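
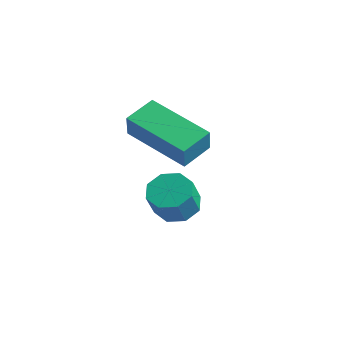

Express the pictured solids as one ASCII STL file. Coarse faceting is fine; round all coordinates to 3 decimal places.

solid 
facet normal -0.181 0.466 -0.866
outer loop
vertex -0.871 3.341 -2.348
vertex -1.216 2.777 -2.579
vertex -1.394 3.357 -2.23
endloop
endfacet
facet normal 0.128 0.884 0.449
outer loop
vertex -0.871 3.341 -2.348
vertex -1.394 3.357 -2.23
vertex -0.679 2.847 -1.43
endloop
endfacet
facet normal 0.129 0.884 0.449
outer loop
vertex -0.679 2.847 -1.43
vertex -1.394 3.357 -2.23
vertex -1.201 2.863 -1.312
endloop
endfacet
facet normal 0.182 -0.466 0.866
outer loop
vertex -0.679 2.847 -1.43
vertex -1.201 2.863 -1.312
vertex -1.024 2.283 -1.661
endloop
endfacet
facet normal -0.182 0.465 -0.866
outer loop
vertex -1.394 3.357 -2.23
vertex -1.216 2.777 -2.579
vertex -1.812 3.033 -2.316
endloop
endfacet
facet normal -0.598 0.646 0.474
outer loop
vertex -1.394 3.357 -2.23
vertex -1.812 3.033 -2.316
vertex -1.201 2.863 -1.312
endloop
endfacet
facet normal -0.597 0.648 0.473
outer loop
vertex -1.201 2.863 -1.312
vertex -1.812 3.033 -2.316
vertex -1.62 2.54 -1.398
endloop
endfacet
facet normal 0.181 -0.466 0.866
outer loop
vertex -1.201 2.863 -1.312
vertex -1.62 2.54 -1.398
vertex -1.024 2.283 -1.661
endloop
endfacet
facet normal -0.182 0.466 -0.866
outer loop
vertex -1.812 3.033 -2.316
vertex -1.216 2.777 -2.579
vertex -1.881 2.56 -2.556
endloop
endfacet
facet normal -0.975 0.030 0.220
outer loop
vertex -1.812 3.033 -2.316
vertex -1.881 2.56 -2.556
vertex -1.62 2.54 -1.398
endloop
endfacet
facet normal -0.975 0.030 0.220
outer loop
vertex -1.62 2.54 -1.398
vertex -1.881 2.56 -2.556
vertex -1.689 2.066 -1.638
endloop
endfacet
facet normal 0.182 -0.465 0.866
outer loop
vertex -1.62 2.54 -1.398
vertex -1.689 2.066 -1.638
vertex -1.024 2.283 -1.661
endloop
endfacet
facet normal -0.182 0.466 -0.866
outer loop
vertex -1.881 2.56 -2.556
vertex -1.216 2.777 -2.579
vertex -1.561 2.213 -2.81
endloop
endfacet
facet normal -0.781 -0.603 -0.161
outer loop
vertex -1.881 2.56 -2.556
vertex -1.561 2.213 -2.81
vertex -1.689 2.066 -1.638
endloop
endfacet
facet normal -0.781 -0.603 -0.161
outer loop
vertex -1.689 2.066 -1.638
vertex -1.561 2.213 -2.81
vertex -1.369 1.719 -1.892
endloop
endfacet
facet normal 0.182 -0.466 0.866
outer loop
vertex -1.689 2.066 -1.638
vertex -1.369 1.719 -1.892
vertex -1.024 2.283 -1.661
endloop
endfacet
facet normal -0.182 0.466 -0.866
outer loop
vertex -1.561 2.213 -2.81
vertex -1.216 2.777 -2.579
vertex -1.039 2.197 -2.928
endloop
endfacet
facet normal -0.129 -0.884 -0.449
outer loop
vertex -1.561 2.213 -2.81
vertex -1.039 2.197 -2.928
vertex -1.369 1.719 -1.892
endloop
endfacet
facet normal -0.128 -0.884 -0.449
outer loop
vertex -1.369 1.719 -1.892
vertex -1.039 2.197 -2.928
vertex -0.846 1.703 -2.01
endloop
endfacet
facet normal 0.181 -0.466 0.866
outer loop
vertex -1.369 1.719 -1.892
vertex -0.846 1.703 -2.01
vertex -1.024 2.283 -1.661
endloop
endfacet
facet normal -0.181 0.466 -0.866
outer loop
vertex -1.039 2.197 -2.928
vertex -1.216 2.777 -2.579
vertex -0.62 2.52 -2.842
endloop
endfacet
facet normal 0.597 -0.648 -0.474
outer loop
vertex -1.039 2.197 -2.928
vertex -0.62 2.52 -2.842
vertex -0.846 1.703 -2.01
endloop
endfacet
facet normal 0.599 -0.647 -0.473
outer loop
vertex -0.846 1.703 -2.01
vertex -0.62 2.52 -2.842
vertex -0.428 2.027 -1.924
endloop
endfacet
facet normal 0.182 -0.465 0.866
outer loop
vertex -0.846 1.703 -2.01
vertex -0.428 2.027 -1.924
vertex -1.024 2.283 -1.661
endloop
endfacet
facet normal -0.182 0.465 -0.866
outer loop
vertex -0.62 2.52 -2.842
vertex -1.216 2.777 -2.579
vertex -0.551 2.994 -2.602
endloop
endfacet
facet normal 0.975 -0.030 -0.220
outer loop
vertex -0.62 2.52 -2.842
vertex -0.551 2.994 -2.602
vertex -0.428 2.027 -1.924
endloop
endfacet
facet normal 0.975 -0.030 -0.220
outer loop
vertex -0.428 2.027 -1.924
vertex -0.551 2.994 -2.602
vertex -0.359 2.5 -1.684
endloop
endfacet
facet normal 0.182 -0.466 0.866
outer loop
vertex -0.428 2.027 -1.924
vertex -0.359 2.5 -1.684
vertex -1.024 2.283 -1.661
endloop
endfacet
facet normal -0.182 0.466 -0.866
outer loop
vertex -0.551 2.994 -2.602
vertex -1.216 2.777 -2.579
vertex -0.871 3.341 -2.348
endloop
endfacet
facet normal 0.781 0.603 0.161
outer loop
vertex -0.551 2.994 -2.602
vertex -0.871 3.341 -2.348
vertex -0.359 2.5 -1.684
endloop
endfacet
facet normal 0.781 0.603 0.161
outer loop
vertex -0.359 2.5 -1.684
vertex -0.871 3.341 -2.348
vertex -0.679 2.847 -1.43
endloop
endfacet
facet normal 0.182 -0.466 0.866
outer loop
vertex -0.359 2.5 -1.684
vertex -0.679 2.847 -1.43
vertex -1.024 2.283 -1.661
endloop
endfacet
facet normal -0.965 -0.103 0.242
outer loop
vertex -1.691 1.332 1.348
vertex -1.721 2.317 1.649
vertex -1.916 1.569 0.553
endloop
endfacet
facet normal 0.029 -0.956 -0.293
outer loop
vertex 0.081 1.783 0.051
vertex -1.691 1.332 1.348
vertex -1.916 1.569 0.553
endloop
endfacet
facet normal -0.965 -0.104 0.242
outer loop
vertex -1.916 1.569 0.553
vertex -1.721 2.317 1.649
vertex -1.946 2.553 0.854
endloop
endfacet
facet normal -0.262 0.275 -0.925
outer loop
vertex -1.946 2.553 0.854
vertex 0.081 1.783 0.051
vertex -1.916 1.569 0.553
endloop
endfacet
facet normal 0.262 -0.275 0.925
outer loop
vertex -1.691 1.332 1.348
vertex 0.276 2.531 1.147
vertex -1.721 2.317 1.649
endloop
endfacet
facet normal 0.029 -0.956 -0.292
outer loop
vertex 0.306 1.547 0.846
vertex -1.691 1.332 1.348
vertex 0.081 1.783 0.051
endloop
endfacet
facet normal 0.262 -0.275 0.925
outer loop
vertex 0.306 1.547 0.846
vertex 0.276 2.531 1.147
vertex -1.691 1.332 1.348
endloop
endfacet
facet normal -0.029 0.956 0.292
outer loop
vertex -1.721 2.317 1.649
vertex 0.276 2.531 1.147
vertex -1.946 2.553 0.854
endloop
endfacet
facet normal -0.262 0.275 -0.925
outer loop
vertex 0.051 2.768 0.352
vertex 0.081 1.783 0.051
vertex -1.946 2.553 0.854
endloop
endfacet
facet normal -0.029 0.956 0.293
outer loop
vertex -1.946 2.553 0.854
vertex 0.276 2.531 1.147
vertex 0.051 2.768 0.352
endloop
endfacet
facet normal 0.965 0.103 -0.242
outer loop
vertex 0.051 2.768 0.352
vertex 0.306 1.547 0.846
vertex 0.081 1.783 0.051
endloop
endfacet
facet normal 0.965 0.103 -0.242
outer loop
vertex 0.276 2.531 1.147
vertex 0.306 1.547 0.846
vertex 0.051 2.768 0.352
endloop
endfacet

endsolid


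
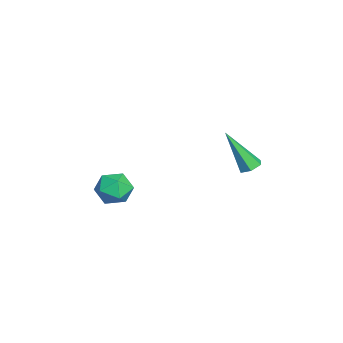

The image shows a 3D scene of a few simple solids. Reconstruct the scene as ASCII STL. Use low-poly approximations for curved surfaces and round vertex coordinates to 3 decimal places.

solid 
facet normal -0.454 0.849 0.269
outer loop
vertex 0.133 -2.846 -4.069
vertex 0.295 -3.028 -3.22
vertex 0.881 -2.565 -3.692
endloop
endfacet
facet normal -0.154 0.914 -0.375
outer loop
vertex 0.133 -2.846 -4.069
vertex 0.881 -2.565 -3.692
vertex 0.896 -2.898 -4.51
endloop
endfacet
facet normal -0.434 0.413 -0.800
outer loop
vertex 0.133 -2.846 -4.069
vertex 0.896 -2.898 -4.51
vertex 0.321 -3.567 -4.543
endloop
endfacet
facet normal -0.907 0.039 -0.419
outer loop
vertex 0.133 -2.846 -4.069
vertex 0.321 -3.567 -4.543
vertex -0.051 -3.648 -3.746
endloop
endfacet
facet normal -0.920 0.308 0.242
outer loop
vertex 0.133 -2.846 -4.069
vertex -0.051 -3.648 -3.746
vertex 0.295 -3.028 -3.22
endloop
endfacet
facet normal 0.543 0.781 -0.308
outer loop
vertex 0.896 -2.898 -4.51
vertex 0.881 -2.565 -3.692
vertex 1.531 -3.112 -3.934
endloop
endfacet
facet normal 0.058 0.675 0.735
outer loop
vertex 0.881 -2.565 -3.692
vertex 0.295 -3.028 -3.22
vertex 1.159 -3.193 -3.137
endloop
endfacet
facet normal -0.694 -0.199 0.692
outer loop
vertex 0.295 -3.028 -3.22
vertex -0.051 -3.648 -3.746
vertex 0.584 -3.862 -3.17
endloop
endfacet
facet normal -0.674 -0.634 -0.379
outer loop
vertex -0.051 -3.648 -3.746
vertex 0.321 -3.567 -4.543
vertex 0.599 -4.195 -3.988
endloop
endfacet
facet normal 0.090 -0.028 -0.996
outer loop
vertex 0.321 -3.567 -4.543
vertex 0.896 -2.898 -4.51
vertex 1.185 -3.732 -4.46
endloop
endfacet
facet normal 0.907 -0.039 0.419
outer loop
vertex 1.347 -3.914 -3.611
vertex 1.531 -3.112 -3.934
vertex 1.159 -3.193 -3.137
endloop
endfacet
facet normal 0.434 -0.413 0.800
outer loop
vertex 1.347 -3.914 -3.611
vertex 1.159 -3.193 -3.137
vertex 0.584 -3.862 -3.17
endloop
endfacet
facet normal 0.154 -0.914 0.375
outer loop
vertex 1.347 -3.914 -3.611
vertex 0.584 -3.862 -3.17
vertex 0.599 -4.195 -3.988
endloop
endfacet
facet normal 0.454 -0.849 -0.269
outer loop
vertex 1.347 -3.914 -3.611
vertex 0.599 -4.195 -3.988
vertex 1.185 -3.732 -4.46
endloop
endfacet
facet normal 0.920 -0.308 -0.242
outer loop
vertex 1.347 -3.914 -3.611
vertex 1.185 -3.732 -4.46
vertex 1.531 -3.112 -3.934
endloop
endfacet
facet normal 0.674 0.634 0.379
outer loop
vertex 1.159 -3.193 -3.137
vertex 1.531 -3.112 -3.934
vertex 0.881 -2.565 -3.692
endloop
endfacet
facet normal -0.090 0.028 0.996
outer loop
vertex 0.584 -3.862 -3.17
vertex 1.159 -3.193 -3.137
vertex 0.295 -3.028 -3.22
endloop
endfacet
facet normal -0.543 -0.781 0.308
outer loop
vertex 0.599 -4.195 -3.988
vertex 0.584 -3.862 -3.17
vertex -0.051 -3.648 -3.746
endloop
endfacet
facet normal -0.058 -0.675 -0.735
outer loop
vertex 1.185 -3.732 -4.46
vertex 0.599 -4.195 -3.988
vertex 0.321 -3.567 -4.543
endloop
endfacet
facet normal 0.694 0.199 -0.692
outer loop
vertex 1.531 -3.112 -3.934
vertex 1.185 -3.732 -4.46
vertex 0.896 -2.898 -4.51
endloop
endfacet
facet normal 0.105 0.490 -0.866
outer loop
vertex 2.603 2.067 -1.628
vertex 2.087 2.064 -1.692
vertex 2.316 2.459 -1.441
endloop
endfacet
facet normal 0.786 0.325 0.525
outer loop
vertex 2.603 2.067 -1.628
vertex 2.316 2.459 -1.441
vertex 1.873 1.056 0.092
endloop
endfacet
facet normal 0.104 0.490 -0.866
outer loop
vertex 2.316 2.459 -1.441
vertex 2.087 2.064 -1.692
vertex 1.8 2.455 -1.505
endloop
endfacet
facet normal -0.087 0.747 0.659
outer loop
vertex 2.316 2.459 -1.441
vertex 1.8 2.455 -1.505
vertex 1.873 1.056 0.092
endloop
endfacet
facet normal 0.103 0.490 -0.866
outer loop
vertex 1.8 2.455 -1.505
vertex 2.087 2.064 -1.692
vertex 1.571 2.061 -1.755
endloop
endfacet
facet normal -0.893 0.317 0.319
outer loop
vertex 1.8 2.455 -1.505
vertex 1.571 2.061 -1.755
vertex 1.873 1.056 0.092
endloop
endfacet
facet normal 0.103 0.490 -0.866
outer loop
vertex 1.571 2.061 -1.755
vertex 2.087 2.064 -1.692
vertex 1.859 1.67 -1.942
endloop
endfacet
facet normal -0.829 -0.536 -0.156
outer loop
vertex 1.571 2.061 -1.755
vertex 1.859 1.67 -1.942
vertex 1.873 1.056 0.092
endloop
endfacet
facet normal 0.105 0.489 -0.866
outer loop
vertex 1.859 1.67 -1.942
vertex 2.087 2.064 -1.692
vertex 2.375 1.673 -1.878
endloop
endfacet
facet normal 0.041 -0.956 -0.289
outer loop
vertex 1.859 1.67 -1.942
vertex 2.375 1.673 -1.878
vertex 1.873 1.056 0.092
endloop
endfacet
facet normal 0.105 0.489 -0.866
outer loop
vertex 2.375 1.673 -1.878
vertex 2.087 2.064 -1.692
vertex 2.603 2.067 -1.628
endloop
endfacet
facet normal 0.850 -0.525 0.052
outer loop
vertex 2.375 1.673 -1.878
vertex 2.603 2.067 -1.628
vertex 1.873 1.056 0.092
endloop
endfacet

endsolid


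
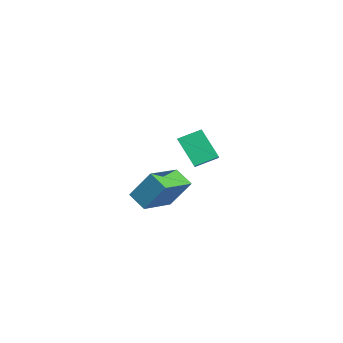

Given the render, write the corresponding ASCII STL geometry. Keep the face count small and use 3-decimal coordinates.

solid 
facet normal -0.448 -0.394 0.802
outer loop
vertex -0.892 -0.759 0.503
vertex -0.973 0.171 0.915
vertex -2.201 -0.587 -0.144
endloop
endfacet
facet normal 0.080 -0.911 -0.404
outer loop
vertex -1.547 -0.011 -1.315
vertex -0.892 -0.759 0.503
vertex -2.201 -0.587 -0.144
endloop
endfacet
facet normal -0.448 -0.394 0.802
outer loop
vertex -2.201 -0.587 -0.144
vertex -0.973 0.171 0.915
vertex -2.282 0.343 0.268
endloop
endfacet
facet normal -0.890 0.117 -0.440
outer loop
vertex -2.282 0.343 0.268
vertex -1.547 -0.011 -1.315
vertex -2.201 -0.587 -0.144
endloop
endfacet
facet normal 0.890 -0.117 0.440
outer loop
vertex -0.892 -0.759 0.503
vertex -0.319 0.747 -0.256
vertex -0.973 0.171 0.915
endloop
endfacet
facet normal 0.080 -0.911 -0.404
outer loop
vertex -0.238 -0.183 -0.668
vertex -0.892 -0.759 0.503
vertex -1.547 -0.011 -1.315
endloop
endfacet
facet normal 0.890 -0.117 0.440
outer loop
vertex -0.238 -0.183 -0.668
vertex -0.319 0.747 -0.256
vertex -0.892 -0.759 0.503
endloop
endfacet
facet normal -0.080 0.911 0.404
outer loop
vertex -0.973 0.171 0.915
vertex -0.319 0.747 -0.256
vertex -2.282 0.343 0.268
endloop
endfacet
facet normal -0.890 0.117 -0.440
outer loop
vertex -1.628 0.919 -0.903
vertex -1.547 -0.011 -1.315
vertex -2.282 0.343 0.268
endloop
endfacet
facet normal -0.080 0.911 0.404
outer loop
vertex -2.282 0.343 0.268
vertex -0.319 0.747 -0.256
vertex -1.628 0.919 -0.903
endloop
endfacet
facet normal 0.448 0.394 -0.802
outer loop
vertex -1.628 0.919 -0.903
vertex -0.238 -0.183 -0.668
vertex -1.547 -0.011 -1.315
endloop
endfacet
facet normal 0.448 0.394 -0.802
outer loop
vertex -0.319 0.747 -0.256
vertex -0.238 -0.183 -0.668
vertex -1.628 0.919 -0.903
endloop
endfacet
facet normal -0.669 -0.537 0.514
outer loop
vertex 3.285 -2.142 0.657
vertex 2.169 -1.1 0.291
vertex 2.983 -2.872 -0.499
endloop
endfacet
facet normal 0.711 -0.663 0.233
outer loop
vertex 3.571 -2.4 -0.951
vertex 3.285 -2.142 0.657
vertex 2.983 -2.872 -0.499
endloop
endfacet
facet normal -0.669 -0.537 0.515
outer loop
vertex 2.983 -2.872 -0.499
vertex 2.169 -1.1 0.291
vertex 1.866 -1.83 -0.864
endloop
endfacet
facet normal -0.216 -0.521 -0.826
outer loop
vertex 1.866 -1.83 -0.864
vertex 3.571 -2.4 -0.951
vertex 2.983 -2.872 -0.499
endloop
endfacet
facet normal 0.216 0.521 0.826
outer loop
vertex 3.285 -2.142 0.657
vertex 2.757 -0.628 -0.161
vertex 2.169 -1.1 0.291
endloop
endfacet
facet normal 0.711 -0.664 0.233
outer loop
vertex 3.874 -1.67 0.204
vertex 3.285 -2.142 0.657
vertex 3.571 -2.4 -0.951
endloop
endfacet
facet normal 0.217 0.521 0.825
outer loop
vertex 3.874 -1.67 0.204
vertex 2.757 -0.628 -0.161
vertex 3.285 -2.142 0.657
endloop
endfacet
facet normal -0.711 0.663 -0.233
outer loop
vertex 2.169 -1.1 0.291
vertex 2.757 -0.628 -0.161
vertex 1.866 -1.83 -0.864
endloop
endfacet
facet normal -0.217 -0.522 -0.825
outer loop
vertex 2.455 -1.358 -1.317
vertex 3.571 -2.4 -0.951
vertex 1.866 -1.83 -0.864
endloop
endfacet
facet normal -0.711 0.663 -0.233
outer loop
vertex 1.866 -1.83 -0.864
vertex 2.757 -0.628 -0.161
vertex 2.455 -1.358 -1.317
endloop
endfacet
facet normal 0.669 0.536 -0.514
outer loop
vertex 2.455 -1.358 -1.317
vertex 3.874 -1.67 0.204
vertex 3.571 -2.4 -0.951
endloop
endfacet
facet normal 0.669 0.537 -0.514
outer loop
vertex 2.757 -0.628 -0.161
vertex 3.874 -1.67 0.204
vertex 2.455 -1.358 -1.317
endloop
endfacet

endsolid


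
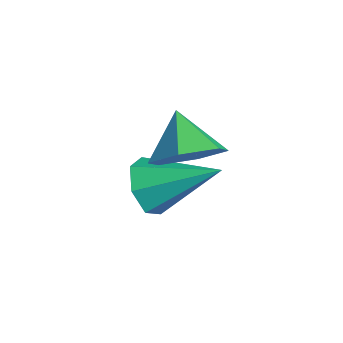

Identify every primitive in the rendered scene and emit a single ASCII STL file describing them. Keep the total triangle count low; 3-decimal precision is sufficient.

solid 
facet normal -0.524 -0.709 -0.471
outer loop
vertex -2.421 -1.661 -3.721
vertex -2.87 -1.041 -4.155
vertex -2.121 -1.44 -4.387
endloop
endfacet
facet normal 0.893 -0.345 0.288
outer loop
vertex -2.421 -1.661 -3.721
vertex -2.121 -1.44 -4.387
vertex -1.79 0.421 -3.185
endloop
endfacet
facet normal -0.524 -0.710 -0.471
outer loop
vertex -2.121 -1.44 -4.387
vertex -2.87 -1.041 -4.155
vertex -2.385 -0.919 -4.879
endloop
endfacet
facet normal 0.915 0.092 -0.394
outer loop
vertex -2.121 -1.44 -4.387
vertex -2.385 -0.919 -4.879
vertex -1.79 0.421 -3.185
endloop
endfacet
facet normal -0.525 -0.709 -0.471
outer loop
vertex -2.385 -0.919 -4.879
vertex -2.87 -1.041 -4.155
vertex -3.014 -0.489 -4.825
endloop
endfacet
facet normal 0.389 0.651 -0.652
outer loop
vertex -2.385 -0.919 -4.879
vertex -3.014 -0.489 -4.825
vertex -1.79 0.421 -3.185
endloop
endfacet
facet normal -0.524 -0.709 -0.472
outer loop
vertex -3.014 -0.489 -4.825
vertex -2.87 -1.041 -4.155
vertex -3.535 -0.475 -4.267
endloop
endfacet
facet normal -0.288 0.912 -0.291
outer loop
vertex -3.014 -0.489 -4.825
vertex -3.535 -0.475 -4.267
vertex -1.79 0.421 -3.185
endloop
endfacet
facet normal -0.524 -0.709 -0.471
outer loop
vertex -3.535 -0.475 -4.267
vertex -2.87 -1.041 -4.155
vertex -3.555 -0.887 -3.624
endloop
endfacet
facet normal -0.606 0.678 0.416
outer loop
vertex -3.535 -0.475 -4.267
vertex -3.555 -0.887 -3.624
vertex -1.79 0.421 -3.185
endloop
endfacet
facet normal -0.524 -0.710 -0.470
outer loop
vertex -3.555 -0.887 -3.624
vertex -2.87 -1.041 -4.155
vertex -3.059 -1.414 -3.381
endloop
endfacet
facet normal -0.326 0.125 0.937
outer loop
vertex -3.555 -0.887 -3.624
vertex -3.059 -1.414 -3.381
vertex -1.79 0.421 -3.185
endloop
endfacet
facet normal -0.525 -0.709 -0.470
outer loop
vertex -3.059 -1.414 -3.381
vertex -2.87 -1.041 -4.155
vertex -2.421 -1.661 -3.721
endloop
endfacet
facet normal 0.341 -0.330 0.880
outer loop
vertex -3.059 -1.414 -3.381
vertex -2.421 -1.661 -3.721
vertex -1.79 0.421 -3.185
endloop
endfacet
facet normal 0.748 -0.113 -0.654
outer loop
vertex -0.61 -0.254 -1.174
vertex -1.219 -0.735 -1.788
vertex -1.127 0.248 -1.853
endloop
endfacet
facet normal -0.059 0.781 0.622
outer loop
vertex -0.61 -0.254 -1.174
vertex -1.127 0.248 -1.853
vertex -2.221 -0.585 -0.912
endloop
endfacet
facet normal 0.748 -0.113 -0.654
outer loop
vertex -1.127 0.248 -1.853
vertex -1.219 -0.735 -1.788
vertex -1.736 -0.233 -2.467
endloop
endfacet
facet normal -0.612 0.791 -0.012
outer loop
vertex -1.127 0.248 -1.853
vertex -1.736 -0.233 -2.467
vertex -2.221 -0.585 -0.912
endloop
endfacet
facet normal 0.748 -0.113 -0.654
outer loop
vertex -1.736 -0.233 -2.467
vertex -1.219 -0.735 -1.788
vertex -1.828 -1.217 -2.402
endloop
endfacet
facet normal -0.957 0.071 -0.282
outer loop
vertex -1.736 -0.233 -2.467
vertex -1.828 -1.217 -2.402
vertex -2.221 -0.585 -0.912
endloop
endfacet
facet normal 0.748 -0.112 -0.654
outer loop
vertex -1.828 -1.217 -2.402
vertex -1.219 -0.735 -1.788
vertex -1.31 -1.719 -1.724
endloop
endfacet
facet normal -0.747 -0.659 0.083
outer loop
vertex -1.828 -1.217 -2.402
vertex -1.31 -1.719 -1.724
vertex -2.221 -0.585 -0.912
endloop
endfacet
facet normal 0.748 -0.112 -0.654
outer loop
vertex -1.31 -1.719 -1.724
vertex -1.219 -0.735 -1.788
vertex -0.701 -1.237 -1.11
endloop
endfacet
facet normal -0.194 -0.669 0.717
outer loop
vertex -1.31 -1.719 -1.724
vertex -0.701 -1.237 -1.11
vertex -2.221 -0.585 -0.912
endloop
endfacet
facet normal 0.748 -0.112 -0.654
outer loop
vertex -0.701 -1.237 -1.11
vertex -1.219 -0.735 -1.788
vertex -0.61 -0.254 -1.174
endloop
endfacet
facet normal 0.150 0.050 0.987
outer loop
vertex -0.701 -1.237 -1.11
vertex -0.61 -0.254 -1.174
vertex -2.221 -0.585 -0.912
endloop
endfacet

endsolid


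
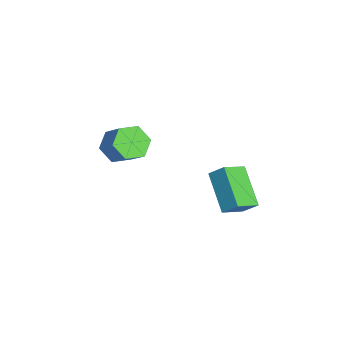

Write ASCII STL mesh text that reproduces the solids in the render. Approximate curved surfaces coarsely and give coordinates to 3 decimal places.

solid 
facet normal -0.368 -0.629 -0.685
outer loop
vertex 3.015 2.641 -1.463
vertex 2.425 3.685 -2.104
vertex 4.758 2.905 -2.641
endloop
endfacet
facet normal 0.435 -0.768 0.471
outer loop
vertex 5.115 3.515 -1.976
vertex 3.015 2.641 -1.463
vertex 4.758 2.905 -2.641
endloop
endfacet
facet normal -0.368 -0.628 -0.686
outer loop
vertex 4.758 2.905 -2.641
vertex 2.425 3.685 -2.104
vertex 4.168 3.949 -3.281
endloop
endfacet
facet normal 0.822 0.124 -0.555
outer loop
vertex 4.168 3.949 -3.281
vertex 5.115 3.515 -1.976
vertex 4.758 2.905 -2.641
endloop
endfacet
facet normal -0.822 -0.124 0.555
outer loop
vertex 3.015 2.641 -1.463
vertex 2.782 4.295 -1.439
vertex 2.425 3.685 -2.104
endloop
endfacet
facet normal 0.435 -0.767 0.471
outer loop
vertex 3.372 3.251 -0.799
vertex 3.015 2.641 -1.463
vertex 5.115 3.515 -1.976
endloop
endfacet
facet normal -0.822 -0.124 0.556
outer loop
vertex 3.372 3.251 -0.799
vertex 2.782 4.295 -1.439
vertex 3.015 2.641 -1.463
endloop
endfacet
facet normal -0.434 0.768 -0.471
outer loop
vertex 2.425 3.685 -2.104
vertex 2.782 4.295 -1.439
vertex 4.168 3.949 -3.281
endloop
endfacet
facet normal 0.822 0.124 -0.556
outer loop
vertex 4.525 4.559 -2.617
vertex 5.115 3.515 -1.976
vertex 4.168 3.949 -3.281
endloop
endfacet
facet normal -0.435 0.767 -0.471
outer loop
vertex 4.168 3.949 -3.281
vertex 2.782 4.295 -1.439
vertex 4.525 4.559 -2.617
endloop
endfacet
facet normal 0.368 0.629 0.685
outer loop
vertex 4.525 4.559 -2.617
vertex 3.372 3.251 -0.799
vertex 5.115 3.515 -1.976
endloop
endfacet
facet normal 0.368 0.628 0.685
outer loop
vertex 2.782 4.295 -1.439
vertex 3.372 3.251 -0.799
vertex 4.525 4.559 -2.617
endloop
endfacet
facet normal -0.665 -0.309 -0.680
outer loop
vertex -1.141 -0.146 -3.697
vertex -1.599 -0.65 -3.02
vertex -1.848 0.261 -3.19
endloop
endfacet
facet normal 0.125 0.852 -0.509
outer loop
vertex -1.141 -0.146 -3.697
vertex -1.848 0.261 -3.19
vertex -0.103 0.335 -2.636
endloop
endfacet
facet normal 0.125 0.852 -0.509
outer loop
vertex -0.103 0.335 -2.636
vertex -1.848 0.261 -3.19
vertex -0.81 0.742 -2.129
endloop
endfacet
facet normal 0.665 0.308 0.680
outer loop
vertex -0.103 0.335 -2.636
vertex -0.81 0.742 -2.129
vertex -0.561 -0.17 -1.96
endloop
endfacet
facet normal -0.666 -0.309 -0.679
outer loop
vertex -1.848 0.261 -3.19
vertex -1.599 -0.65 -3.02
vertex -2.305 -0.243 -2.513
endloop
endfacet
facet normal -0.575 0.793 0.203
outer loop
vertex -1.848 0.261 -3.19
vertex -2.305 -0.243 -2.513
vertex -0.81 0.742 -2.129
endloop
endfacet
facet normal -0.575 0.793 0.204
outer loop
vertex -0.81 0.742 -2.129
vertex -2.305 -0.243 -2.513
vertex -1.267 0.237 -1.453
endloop
endfacet
facet normal 0.666 0.308 0.680
outer loop
vertex -0.81 0.742 -2.129
vertex -1.267 0.237 -1.453
vertex -0.561 -0.17 -1.96
endloop
endfacet
facet normal -0.666 -0.307 -0.680
outer loop
vertex -2.305 -0.243 -2.513
vertex -1.599 -0.65 -3.02
vertex -2.057 -1.155 -2.344
endloop
endfacet
facet normal -0.700 -0.058 0.712
outer loop
vertex -2.305 -0.243 -2.513
vertex -2.057 -1.155 -2.344
vertex -1.267 0.237 -1.453
endloop
endfacet
facet normal -0.700 -0.058 0.711
outer loop
vertex -1.267 0.237 -1.453
vertex -2.057 -1.155 -2.344
vertex -1.019 -0.674 -1.283
endloop
endfacet
facet normal 0.666 0.308 0.680
outer loop
vertex -1.267 0.237 -1.453
vertex -1.019 -0.674 -1.283
vertex -0.561 -0.17 -1.96
endloop
endfacet
facet normal -0.665 -0.308 -0.680
outer loop
vertex -2.057 -1.155 -2.344
vertex -1.599 -0.65 -3.02
vertex -1.35 -1.562 -2.851
endloop
endfacet
facet normal -0.125 -0.852 0.509
outer loop
vertex -2.057 -1.155 -2.344
vertex -1.35 -1.562 -2.851
vertex -1.019 -0.674 -1.283
endloop
endfacet
facet normal -0.125 -0.852 0.509
outer loop
vertex -1.019 -0.674 -1.283
vertex -1.35 -1.562 -2.851
vertex -0.312 -1.081 -1.79
endloop
endfacet
facet normal 0.665 0.309 0.680
outer loop
vertex -1.019 -0.674 -1.283
vertex -0.312 -1.081 -1.79
vertex -0.561 -0.17 -1.96
endloop
endfacet
facet normal -0.666 -0.308 -0.680
outer loop
vertex -1.35 -1.562 -2.851
vertex -1.599 -0.65 -3.02
vertex -0.893 -1.057 -3.527
endloop
endfacet
facet normal 0.575 -0.792 -0.203
outer loop
vertex -1.35 -1.562 -2.851
vertex -0.893 -1.057 -3.527
vertex -0.312 -1.081 -1.79
endloop
endfacet
facet normal 0.574 -0.793 -0.203
outer loop
vertex -0.312 -1.081 -1.79
vertex -0.893 -1.057 -3.527
vertex 0.145 -0.577 -2.467
endloop
endfacet
facet normal 0.666 0.309 0.679
outer loop
vertex -0.312 -1.081 -1.79
vertex 0.145 -0.577 -2.467
vertex -0.561 -0.17 -1.96
endloop
endfacet
facet normal -0.666 -0.308 -0.680
outer loop
vertex -0.893 -1.057 -3.527
vertex -1.599 -0.65 -3.02
vertex -1.141 -0.146 -3.697
endloop
endfacet
facet normal 0.700 0.058 -0.712
outer loop
vertex -0.893 -1.057 -3.527
vertex -1.141 -0.146 -3.697
vertex 0.145 -0.577 -2.467
endloop
endfacet
facet normal 0.700 0.059 -0.712
outer loop
vertex 0.145 -0.577 -2.467
vertex -1.141 -0.146 -3.697
vertex -0.103 0.335 -2.636
endloop
endfacet
facet normal 0.666 0.307 0.680
outer loop
vertex 0.145 -0.577 -2.467
vertex -0.103 0.335 -2.636
vertex -0.561 -0.17 -1.96
endloop
endfacet

endsolid


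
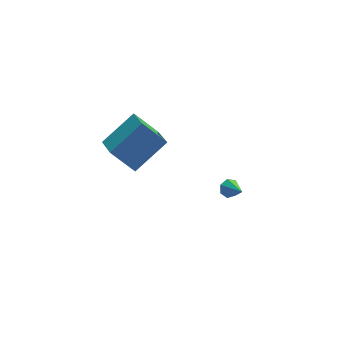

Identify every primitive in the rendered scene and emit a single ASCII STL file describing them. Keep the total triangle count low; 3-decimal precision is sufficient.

solid 
facet normal -0.644 0.285 0.710
outer loop
vertex -3.804 -4.329 3.053
vertex -2.183 -3.618 4.237
vertex -3.939 -2.793 2.315
endloop
endfacet
facet normal -0.761 -0.334 -0.556
outer loop
vertex -2.877 -3.262 1.143
vertex -3.804 -4.329 3.053
vertex -3.939 -2.793 2.315
endloop
endfacet
facet normal -0.644 0.285 0.710
outer loop
vertex -3.939 -2.793 2.315
vertex -2.183 -3.618 4.237
vertex -2.318 -2.081 3.499
endloop
endfacet
facet normal -0.079 0.899 -0.432
outer loop
vertex -2.318 -2.081 3.499
vertex -2.877 -3.262 1.143
vertex -3.939 -2.793 2.315
endloop
endfacet
facet normal 0.079 -0.899 0.431
outer loop
vertex -3.804 -4.329 3.053
vertex -1.121 -4.087 3.065
vertex -2.183 -3.618 4.237
endloop
endfacet
facet normal -0.761 -0.334 -0.556
outer loop
vertex -2.742 -4.799 1.881
vertex -3.804 -4.329 3.053
vertex -2.877 -3.262 1.143
endloop
endfacet
facet normal 0.079 -0.898 0.432
outer loop
vertex -2.742 -4.799 1.881
vertex -1.121 -4.087 3.065
vertex -3.804 -4.329 3.053
endloop
endfacet
facet normal 0.761 0.334 0.556
outer loop
vertex -2.183 -3.618 4.237
vertex -1.121 -4.087 3.065
vertex -2.318 -2.081 3.499
endloop
endfacet
facet normal -0.079 0.899 -0.432
outer loop
vertex -1.256 -2.551 2.327
vertex -2.877 -3.262 1.143
vertex -2.318 -2.081 3.499
endloop
endfacet
facet normal 0.761 0.334 0.556
outer loop
vertex -2.318 -2.081 3.499
vertex -1.121 -4.087 3.065
vertex -1.256 -2.551 2.327
endloop
endfacet
facet normal 0.644 -0.285 -0.710
outer loop
vertex -1.256 -2.551 2.327
vertex -2.742 -4.799 1.881
vertex -2.877 -3.262 1.143
endloop
endfacet
facet normal 0.644 -0.285 -0.710
outer loop
vertex -1.121 -4.087 3.065
vertex -2.742 -4.799 1.881
vertex -1.256 -2.551 2.327
endloop
endfacet
facet normal -0.308 0.777 -0.550
outer loop
vertex 2.782 -2.254 -3.333
vertex 2.263 -2.353 -3.182
vertex 2.635 -2.032 -2.937
endloop
endfacet
facet normal 0.951 0.116 0.288
outer loop
vertex 2.782 -2.254 -3.333
vertex 2.635 -2.032 -2.937
vertex 2.657 -3.347 -2.478
endloop
endfacet
facet normal -0.308 0.776 -0.550
outer loop
vertex 2.635 -2.032 -2.937
vertex 2.263 -2.353 -3.182
vertex 2.208 -2.051 -2.725
endloop
endfacet
facet normal 0.412 0.306 0.858
outer loop
vertex 2.635 -2.032 -2.937
vertex 2.208 -2.051 -2.725
vertex 2.657 -3.347 -2.478
endloop
endfacet
facet normal -0.309 0.776 -0.550
outer loop
vertex 2.208 -2.051 -2.725
vertex 2.263 -2.353 -3.182
vertex 1.822 -2.299 -2.858
endloop
endfacet
facet normal -0.356 0.054 0.933
outer loop
vertex 2.208 -2.051 -2.725
vertex 1.822 -2.299 -2.858
vertex 2.657 -3.347 -2.478
endloop
endfacet
facet normal -0.309 0.776 -0.550
outer loop
vertex 1.822 -2.299 -2.858
vertex 2.263 -2.353 -3.182
vertex 1.768 -2.587 -3.234
endloop
endfacet
facet normal -0.770 -0.449 0.454
outer loop
vertex 1.822 -2.299 -2.858
vertex 1.768 -2.587 -3.234
vertex 2.657 -3.347 -2.478
endloop
endfacet
facet normal -0.309 0.776 -0.550
outer loop
vertex 1.768 -2.587 -3.234
vertex 2.263 -2.353 -3.182
vertex 2.086 -2.699 -3.571
endloop
endfacet
facet normal -0.521 -0.825 -0.217
outer loop
vertex 1.768 -2.587 -3.234
vertex 2.086 -2.699 -3.571
vertex 2.657 -3.347 -2.478
endloop
endfacet
facet normal -0.308 0.776 -0.550
outer loop
vertex 2.086 -2.699 -3.571
vertex 2.263 -2.353 -3.182
vertex 2.538 -2.551 -3.615
endloop
endfacet
facet normal 0.203 -0.792 -0.576
outer loop
vertex 2.086 -2.699 -3.571
vertex 2.538 -2.551 -3.615
vertex 2.657 -3.347 -2.478
endloop
endfacet
facet normal -0.308 0.776 -0.551
outer loop
vertex 2.538 -2.551 -3.615
vertex 2.263 -2.353 -3.182
vertex 2.782 -2.254 -3.333
endloop
endfacet
facet normal 0.859 -0.373 -0.351
outer loop
vertex 2.538 -2.551 -3.615
vertex 2.782 -2.254 -3.333
vertex 2.657 -3.347 -2.478
endloop
endfacet

endsolid


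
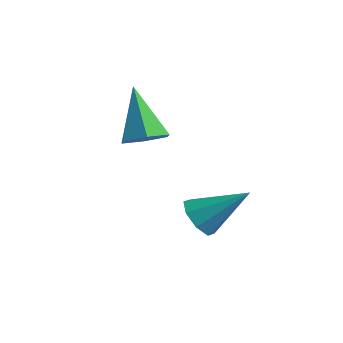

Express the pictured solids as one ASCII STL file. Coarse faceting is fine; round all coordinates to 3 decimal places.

solid 
facet normal 0.499 -0.336 -0.799
outer loop
vertex -0.451 -1.42 1.138
vertex -1.109 -1.686 0.839
vertex -0.877 -0.969 0.682
endloop
endfacet
facet normal 0.469 0.807 0.360
outer loop
vertex -0.451 -1.42 1.138
vertex -0.877 -0.969 0.682
vertex -2.071 -1.034 2.381
endloop
endfacet
facet normal 0.499 -0.336 -0.799
outer loop
vertex -0.877 -0.969 0.682
vertex -1.109 -1.686 0.839
vertex -1.535 -1.234 0.383
endloop
endfacet
facet normal -0.299 0.938 -0.174
outer loop
vertex -0.877 -0.969 0.682
vertex -1.535 -1.234 0.383
vertex -2.071 -1.034 2.381
endloop
endfacet
facet normal 0.498 -0.337 -0.799
outer loop
vertex -1.535 -1.234 0.383
vertex -1.109 -1.686 0.839
vertex -1.767 -1.951 0.541
endloop
endfacet
facet normal -0.931 0.241 -0.274
outer loop
vertex -1.535 -1.234 0.383
vertex -1.767 -1.951 0.541
vertex -2.071 -1.034 2.381
endloop
endfacet
facet normal 0.498 -0.338 -0.799
outer loop
vertex -1.767 -1.951 0.541
vertex -1.109 -1.686 0.839
vertex -1.341 -2.402 0.997
endloop
endfacet
facet normal -0.794 -0.587 0.161
outer loop
vertex -1.767 -1.951 0.541
vertex -1.341 -2.402 0.997
vertex -2.071 -1.034 2.381
endloop
endfacet
facet normal 0.499 -0.338 -0.798
outer loop
vertex -1.341 -2.402 0.997
vertex -1.109 -1.686 0.839
vertex -0.683 -2.137 1.296
endloop
endfacet
facet normal -0.027 -0.718 0.696
outer loop
vertex -1.341 -2.402 0.997
vertex -0.683 -2.137 1.296
vertex -2.071 -1.034 2.381
endloop
endfacet
facet normal 0.499 -0.337 -0.798
outer loop
vertex -0.683 -2.137 1.296
vertex -1.109 -1.686 0.839
vertex -0.451 -1.42 1.138
endloop
endfacet
facet normal 0.606 -0.021 0.796
outer loop
vertex -0.683 -2.137 1.296
vertex -0.451 -1.42 1.138
vertex -2.071 -1.034 2.381
endloop
endfacet
facet normal -0.649 -0.466 -0.602
outer loop
vertex 1.11 -2.216 -1.673
vertex 0.734 -1.585 -1.756
vertex 1.296 -1.909 -2.111
endloop
endfacet
facet normal 0.874 -0.485 0.031
outer loop
vertex 1.11 -2.216 -1.673
vertex 1.296 -1.909 -2.111
vertex 1.886 -0.755 -0.684
endloop
endfacet
facet normal -0.649 -0.465 -0.602
outer loop
vertex 1.296 -1.909 -2.111
vertex 0.734 -1.585 -1.756
vertex 1.153 -1.412 -2.341
endloop
endfacet
facet normal 0.903 0.063 -0.425
outer loop
vertex 1.296 -1.909 -2.111
vertex 1.153 -1.412 -2.341
vertex 1.886 -0.755 -0.684
endloop
endfacet
facet normal -0.648 -0.466 -0.602
outer loop
vertex 1.153 -1.412 -2.341
vertex 0.734 -1.585 -1.756
vertex 0.764 -1.016 -2.229
endloop
endfacet
facet normal 0.540 0.673 -0.506
outer loop
vertex 1.153 -1.412 -2.341
vertex 0.764 -1.016 -2.229
vertex 1.886 -0.755 -0.684
endloop
endfacet
facet normal -0.648 -0.466 -0.602
outer loop
vertex 0.764 -1.016 -2.229
vertex 0.734 -1.585 -1.756
vertex 0.357 -0.953 -1.84
endloop
endfacet
facet normal -0.004 0.986 -0.164
outer loop
vertex 0.764 -1.016 -2.229
vertex 0.357 -0.953 -1.84
vertex 1.886 -0.755 -0.684
endloop
endfacet
facet normal -0.647 -0.466 -0.603
outer loop
vertex 0.357 -0.953 -1.84
vertex 0.734 -1.585 -1.756
vertex 0.171 -1.261 -1.402
endloop
endfacet
facet normal -0.410 0.819 0.402
outer loop
vertex 0.357 -0.953 -1.84
vertex 0.171 -1.261 -1.402
vertex 1.886 -0.755 -0.684
endloop
endfacet
facet normal -0.647 -0.466 -0.603
outer loop
vertex 0.171 -1.261 -1.402
vertex 0.734 -1.585 -1.756
vertex 0.314 -1.758 -1.172
endloop
endfacet
facet normal -0.439 0.270 0.857
outer loop
vertex 0.171 -1.261 -1.402
vertex 0.314 -1.758 -1.172
vertex 1.886 -0.755 -0.684
endloop
endfacet
facet normal -0.647 -0.465 -0.604
outer loop
vertex 0.314 -1.758 -1.172
vertex 0.734 -1.585 -1.756
vertex 0.703 -2.154 -1.284
endloop
endfacet
facet normal -0.075 -0.339 0.938
outer loop
vertex 0.314 -1.758 -1.172
vertex 0.703 -2.154 -1.284
vertex 1.886 -0.755 -0.684
endloop
endfacet
facet normal -0.648 -0.465 -0.603
outer loop
vertex 0.703 -2.154 -1.284
vertex 0.734 -1.585 -1.756
vertex 1.11 -2.216 -1.673
endloop
endfacet
facet normal 0.469 -0.652 0.595
outer loop
vertex 0.703 -2.154 -1.284
vertex 1.11 -2.216 -1.673
vertex 1.886 -0.755 -0.684
endloop
endfacet

endsolid


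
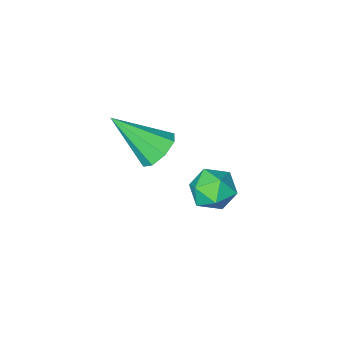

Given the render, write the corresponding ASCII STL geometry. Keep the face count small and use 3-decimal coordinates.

solid 
facet normal -0.555 0.515 -0.654
outer loop
vertex 2.573 -2.966 -2.768
vertex 2.21 -2.58 -2.156
vertex 2.868 -2.445 -2.608
endloop
endfacet
facet normal 0.828 -0.329 -0.455
outer loop
vertex 2.573 -2.966 -2.768
vertex 2.868 -2.445 -2.608
vertex 3.39 -3.68 -0.764
endloop
endfacet
facet normal -0.554 0.517 -0.652
outer loop
vertex 2.868 -2.445 -2.608
vertex 2.21 -2.58 -2.156
vertex 2.778 -2.004 -2.182
endloop
endfacet
facet normal 0.957 0.277 -0.085
outer loop
vertex 2.868 -2.445 -2.608
vertex 2.778 -2.004 -2.182
vertex 3.39 -3.68 -0.764
endloop
endfacet
facet normal -0.554 0.517 -0.653
outer loop
vertex 2.778 -2.004 -2.182
vertex 2.21 -2.58 -2.156
vertex 2.355 -1.9 -1.741
endloop
endfacet
facet normal 0.633 0.621 0.461
outer loop
vertex 2.778 -2.004 -2.182
vertex 2.355 -1.9 -1.741
vertex 3.39 -3.68 -0.764
endloop
endfacet
facet normal -0.554 0.517 -0.653
outer loop
vertex 2.355 -1.9 -1.741
vertex 2.21 -2.58 -2.156
vertex 1.847 -2.194 -1.543
endloop
endfacet
facet normal 0.047 0.501 0.864
outer loop
vertex 2.355 -1.9 -1.741
vertex 1.847 -2.194 -1.543
vertex 3.39 -3.68 -0.764
endloop
endfacet
facet normal -0.554 0.516 -0.653
outer loop
vertex 1.847 -2.194 -1.543
vertex 2.21 -2.58 -2.156
vertex 1.551 -2.715 -1.704
endloop
endfacet
facet normal -0.460 -0.013 0.888
outer loop
vertex 1.847 -2.194 -1.543
vertex 1.551 -2.715 -1.704
vertex 3.39 -3.68 -0.764
endloop
endfacet
facet normal -0.554 0.515 -0.654
outer loop
vertex 1.551 -2.715 -1.704
vertex 2.21 -2.58 -2.156
vertex 1.642 -3.157 -2.129
endloop
endfacet
facet normal -0.590 -0.619 0.518
outer loop
vertex 1.551 -2.715 -1.704
vertex 1.642 -3.157 -2.129
vertex 3.39 -3.68 -0.764
endloop
endfacet
facet normal -0.555 0.515 -0.653
outer loop
vertex 1.642 -3.157 -2.129
vertex 2.21 -2.58 -2.156
vertex 2.065 -3.261 -2.57
endloop
endfacet
facet normal -0.266 -0.963 -0.028
outer loop
vertex 1.642 -3.157 -2.129
vertex 2.065 -3.261 -2.57
vertex 3.39 -3.68 -0.764
endloop
endfacet
facet normal -0.554 0.515 -0.654
outer loop
vertex 2.065 -3.261 -2.57
vertex 2.21 -2.58 -2.156
vertex 2.573 -2.966 -2.768
endloop
endfacet
facet normal 0.321 -0.843 -0.431
outer loop
vertex 2.065 -3.261 -2.57
vertex 2.573 -2.966 -2.768
vertex 3.39 -3.68 -0.764
endloop
endfacet
facet normal -0.633 0.578 -0.515
outer loop
vertex 2.231 1.456 -1.648
vertex 1.602 0.927 -1.469
vertex 1.77 1.57 -0.953
endloop
endfacet
facet normal -0.107 0.967 -0.230
outer loop
vertex 2.231 1.456 -1.648
vertex 1.77 1.57 -0.953
vertex 2.605 1.669 -0.926
endloop
endfacet
facet normal 0.513 0.714 -0.476
outer loop
vertex 2.231 1.456 -1.648
vertex 2.605 1.669 -0.926
vertex 2.952 1.087 -1.424
endloop
endfacet
facet normal 0.370 0.169 -0.913
outer loop
vertex 2.231 1.456 -1.648
vertex 2.952 1.087 -1.424
vertex 2.332 0.629 -1.76
endloop
endfacet
facet normal -0.339 0.086 -0.937
outer loop
vertex 2.231 1.456 -1.648
vertex 2.332 0.629 -1.76
vertex 1.602 0.927 -1.469
endloop
endfacet
facet normal -0.119 0.870 0.478
outer loop
vertex 2.605 1.669 -0.926
vertex 1.77 1.57 -0.953
vertex 2.208 1.271 -0.3
endloop
endfacet
facet normal -0.971 0.240 0.017
outer loop
vertex 1.77 1.57 -0.953
vertex 1.602 0.927 -1.469
vertex 1.588 0.813 -0.636
endloop
endfacet
facet normal -0.494 -0.557 -0.667
outer loop
vertex 1.602 0.927 -1.469
vertex 2.332 0.629 -1.76
vertex 1.935 0.231 -1.134
endloop
endfacet
facet normal 0.652 -0.421 -0.630
outer loop
vertex 2.332 0.629 -1.76
vertex 2.952 1.087 -1.424
vertex 2.77 0.33 -1.107
endloop
endfacet
facet normal 0.884 0.461 0.078
outer loop
vertex 2.952 1.087 -1.424
vertex 2.605 1.669 -0.926
vertex 2.938 0.973 -0.591
endloop
endfacet
facet normal -0.370 -0.169 0.913
outer loop
vertex 2.309 0.444 -0.412
vertex 2.208 1.271 -0.3
vertex 1.588 0.813 -0.636
endloop
endfacet
facet normal -0.513 -0.714 0.476
outer loop
vertex 2.309 0.444 -0.412
vertex 1.588 0.813 -0.636
vertex 1.935 0.231 -1.134
endloop
endfacet
facet normal 0.107 -0.967 0.230
outer loop
vertex 2.309 0.444 -0.412
vertex 1.935 0.231 -1.134
vertex 2.77 0.33 -1.107
endloop
endfacet
facet normal 0.633 -0.578 0.515
outer loop
vertex 2.309 0.444 -0.412
vertex 2.77 0.33 -1.107
vertex 2.938 0.973 -0.591
endloop
endfacet
facet normal 0.339 -0.086 0.937
outer loop
vertex 2.309 0.444 -0.412
vertex 2.938 0.973 -0.591
vertex 2.208 1.271 -0.3
endloop
endfacet
facet normal -0.652 0.421 0.630
outer loop
vertex 1.588 0.813 -0.636
vertex 2.208 1.271 -0.3
vertex 1.77 1.57 -0.953
endloop
endfacet
facet normal -0.884 -0.461 -0.078
outer loop
vertex 1.935 0.231 -1.134
vertex 1.588 0.813 -0.636
vertex 1.602 0.927 -1.469
endloop
endfacet
facet normal 0.119 -0.870 -0.478
outer loop
vertex 2.77 0.33 -1.107
vertex 1.935 0.231 -1.134
vertex 2.332 0.629 -1.76
endloop
endfacet
facet normal 0.971 -0.240 -0.017
outer loop
vertex 2.938 0.973 -0.591
vertex 2.77 0.33 -1.107
vertex 2.952 1.087 -1.424
endloop
endfacet
facet normal 0.494 0.557 0.667
outer loop
vertex 2.208 1.271 -0.3
vertex 2.938 0.973 -0.591
vertex 2.605 1.669 -0.926
endloop
endfacet

endsolid


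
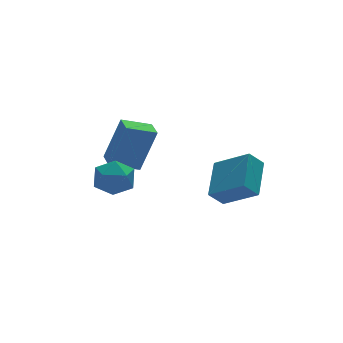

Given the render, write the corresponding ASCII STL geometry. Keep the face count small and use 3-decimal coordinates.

solid 
facet normal -0.923 0.167 0.346
outer loop
vertex -2.326 -1.094 1.549
vertex -2.172 -0.198 1.528
vertex -3.064 -1.015 -0.458
endloop
endfacet
facet normal -0.169 -0.985 0.023
outer loop
vertex -1.808 -1.242 -0.928
vertex -2.326 -1.094 1.549
vertex -3.064 -1.015 -0.458
endloop
endfacet
facet normal -0.923 0.168 0.346
outer loop
vertex -3.064 -1.015 -0.458
vertex -2.172 -0.198 1.528
vertex -2.909 -0.119 -0.479
endloop
endfacet
facet normal -0.344 0.038 -0.938
outer loop
vertex -2.909 -0.119 -0.479
vertex -1.808 -1.242 -0.928
vertex -3.064 -1.015 -0.458
endloop
endfacet
facet normal 0.344 -0.037 0.938
outer loop
vertex -2.326 -1.094 1.549
vertex -0.916 -0.425 1.058
vertex -2.172 -0.198 1.528
endloop
endfacet
facet normal -0.169 -0.985 0.023
outer loop
vertex -1.071 -1.321 1.079
vertex -2.326 -1.094 1.549
vertex -1.808 -1.242 -0.928
endloop
endfacet
facet normal 0.344 -0.038 0.938
outer loop
vertex -1.071 -1.321 1.079
vertex -0.916 -0.425 1.058
vertex -2.326 -1.094 1.549
endloop
endfacet
facet normal 0.169 0.985 -0.023
outer loop
vertex -2.172 -0.198 1.528
vertex -0.916 -0.425 1.058
vertex -2.909 -0.119 -0.479
endloop
endfacet
facet normal -0.345 0.037 -0.938
outer loop
vertex -1.654 -0.346 -0.949
vertex -1.808 -1.242 -0.928
vertex -2.909 -0.119 -0.479
endloop
endfacet
facet normal 0.169 0.985 -0.024
outer loop
vertex -2.909 -0.119 -0.479
vertex -0.916 -0.425 1.058
vertex -1.654 -0.346 -0.949
endloop
endfacet
facet normal 0.923 -0.167 -0.346
outer loop
vertex -1.654 -0.346 -0.949
vertex -1.071 -1.321 1.079
vertex -1.808 -1.242 -0.928
endloop
endfacet
facet normal 0.923 -0.168 -0.346
outer loop
vertex -0.916 -0.425 1.058
vertex -1.071 -1.321 1.079
vertex -1.654 -0.346 -0.949
endloop
endfacet
facet normal -0.502 -0.751 -0.429
outer loop
vertex 1.49 -5.191 -1.001
vertex 0.847 -5.152 -0.317
vertex 0.538 -4.004 -1.962
endloop
endfacet
facet normal 0.684 -0.041 -0.728
outer loop
vertex 1.473 -2.608 -1.163
vertex 1.49 -5.191 -1.001
vertex 0.538 -4.004 -1.962
endloop
endfacet
facet normal -0.502 -0.751 -0.429
outer loop
vertex 0.538 -4.004 -1.962
vertex 0.847 -5.152 -0.317
vertex -0.105 -3.965 -1.278
endloop
endfacet
facet normal -0.528 0.660 -0.534
outer loop
vertex -0.105 -3.965 -1.278
vertex 1.473 -2.608 -1.163
vertex 0.538 -4.004 -1.962
endloop
endfacet
facet normal 0.528 -0.660 0.534
outer loop
vertex 1.49 -5.191 -1.001
vertex 1.782 -3.756 0.482
vertex 0.847 -5.152 -0.317
endloop
endfacet
facet normal 0.684 -0.041 -0.728
outer loop
vertex 2.425 -3.795 -0.202
vertex 1.49 -5.191 -1.001
vertex 1.473 -2.608 -1.163
endloop
endfacet
facet normal 0.528 -0.660 0.534
outer loop
vertex 2.425 -3.795 -0.202
vertex 1.782 -3.756 0.482
vertex 1.49 -5.191 -1.001
endloop
endfacet
facet normal -0.684 0.041 0.728
outer loop
vertex 0.847 -5.152 -0.317
vertex 1.782 -3.756 0.482
vertex -0.105 -3.965 -1.278
endloop
endfacet
facet normal -0.528 0.660 -0.534
outer loop
vertex 0.83 -2.569 -0.479
vertex 1.473 -2.608 -1.163
vertex -0.105 -3.965 -1.278
endloop
endfacet
facet normal -0.684 0.041 0.728
outer loop
vertex -0.105 -3.965 -1.278
vertex 1.782 -3.756 0.482
vertex 0.83 -2.569 -0.479
endloop
endfacet
facet normal 0.502 0.751 0.429
outer loop
vertex 0.83 -2.569 -0.479
vertex 2.425 -3.795 -0.202
vertex 1.473 -2.608 -1.163
endloop
endfacet
facet normal 0.502 0.751 0.429
outer loop
vertex 1.782 -3.756 0.482
vertex 2.425 -3.795 -0.202
vertex 0.83 -2.569 -0.479
endloop
endfacet
facet normal -0.501 0.168 0.849
outer loop
vertex -3.888 -1.611 -0.037
vertex -3.978 -2.544 0.094
vertex -3.228 -2.086 0.446
endloop
endfacet
facet normal -0.031 0.691 0.722
outer loop
vertex -3.888 -1.611 -0.037
vertex -3.228 -2.086 0.446
vertex -2.971 -1.422 -0.178
endloop
endfacet
facet normal -0.188 0.978 0.089
outer loop
vertex -3.888 -1.611 -0.037
vertex -2.971 -1.422 -0.178
vertex -3.563 -1.469 -0.914
endloop
endfacet
facet normal -0.753 0.634 -0.177
outer loop
vertex -3.888 -1.611 -0.037
vertex -3.563 -1.469 -0.914
vertex -4.185 -2.162 -0.747
endloop
endfacet
facet normal -0.947 0.133 0.293
outer loop
vertex -3.888 -1.611 -0.037
vertex -4.185 -2.162 -0.747
vertex -3.978 -2.544 0.094
endloop
endfacet
facet normal 0.618 0.398 0.678
outer loop
vertex -2.971 -1.422 -0.178
vertex -3.228 -2.086 0.446
vertex -2.495 -2.238 -0.133
endloop
endfacet
facet normal -0.140 -0.449 0.883
outer loop
vertex -3.228 -2.086 0.446
vertex -3.978 -2.544 0.094
vertex -3.117 -2.931 0.034
endloop
endfacet
facet normal -0.863 -0.504 -0.017
outer loop
vertex -3.978 -2.544 0.094
vertex -4.185 -2.162 -0.747
vertex -3.709 -2.978 -0.702
endloop
endfacet
facet normal -0.550 0.307 -0.777
outer loop
vertex -4.185 -2.162 -0.747
vertex -3.563 -1.469 -0.914
vertex -3.452 -2.314 -1.326
endloop
endfacet
facet normal 0.364 0.864 -0.348
outer loop
vertex -3.563 -1.469 -0.914
vertex -2.971 -1.422 -0.178
vertex -2.702 -1.856 -0.974
endloop
endfacet
facet normal 0.753 -0.634 0.177
outer loop
vertex -2.792 -2.789 -0.843
vertex -2.495 -2.238 -0.133
vertex -3.117 -2.931 0.034
endloop
endfacet
facet normal 0.188 -0.978 -0.089
outer loop
vertex -2.792 -2.789 -0.843
vertex -3.117 -2.931 0.034
vertex -3.709 -2.978 -0.702
endloop
endfacet
facet normal 0.031 -0.691 -0.722
outer loop
vertex -2.792 -2.789 -0.843
vertex -3.709 -2.978 -0.702
vertex -3.452 -2.314 -1.326
endloop
endfacet
facet normal 0.501 -0.168 -0.849
outer loop
vertex -2.792 -2.789 -0.843
vertex -3.452 -2.314 -1.326
vertex -2.702 -1.856 -0.974
endloop
endfacet
facet normal 0.947 -0.133 -0.293
outer loop
vertex -2.792 -2.789 -0.843
vertex -2.702 -1.856 -0.974
vertex -2.495 -2.238 -0.133
endloop
endfacet
facet normal 0.550 -0.307 0.777
outer loop
vertex -3.117 -2.931 0.034
vertex -2.495 -2.238 -0.133
vertex -3.228 -2.086 0.446
endloop
endfacet
facet normal -0.364 -0.864 0.348
outer loop
vertex -3.709 -2.978 -0.702
vertex -3.117 -2.931 0.034
vertex -3.978 -2.544 0.094
endloop
endfacet
facet normal -0.618 -0.398 -0.678
outer loop
vertex -3.452 -2.314 -1.326
vertex -3.709 -2.978 -0.702
vertex -4.185 -2.162 -0.747
endloop
endfacet
facet normal 0.140 0.449 -0.883
outer loop
vertex -2.702 -1.856 -0.974
vertex -3.452 -2.314 -1.326
vertex -3.563 -1.469 -0.914
endloop
endfacet
facet normal 0.863 0.504 0.017
outer loop
vertex -2.495 -2.238 -0.133
vertex -2.702 -1.856 -0.974
vertex -2.971 -1.422 -0.178
endloop
endfacet

endsolid


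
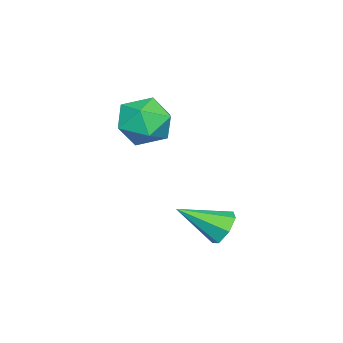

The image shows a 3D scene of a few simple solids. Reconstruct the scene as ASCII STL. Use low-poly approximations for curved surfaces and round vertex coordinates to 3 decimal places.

solid 
facet normal 0.111 0.489 0.865
outer loop
vertex -2.206 -0.174 3.85
vertex -2.7 -0.974 4.365
vertex -1.635 -0.994 4.24
endloop
endfacet
facet normal 0.642 0.645 0.415
outer loop
vertex -2.206 -0.174 3.85
vertex -1.635 -0.994 4.24
vertex -1.408 -0.595 3.27
endloop
endfacet
facet normal 0.354 0.918 -0.179
outer loop
vertex -2.206 -0.174 3.85
vertex -1.408 -0.595 3.27
vertex -2.333 -0.33 2.796
endloop
endfacet
facet normal -0.354 0.931 -0.095
outer loop
vertex -2.206 -0.174 3.85
vertex -2.333 -0.33 2.796
vertex -3.131 -0.564 3.473
endloop
endfacet
facet normal -0.505 0.666 0.550
outer loop
vertex -2.206 -0.174 3.85
vertex -3.131 -0.564 3.473
vertex -2.7 -0.974 4.365
endloop
endfacet
facet normal 0.970 0.035 0.241
outer loop
vertex -1.408 -0.595 3.27
vertex -1.635 -0.994 4.24
vertex -1.409 -1.656 3.427
endloop
endfacet
facet normal 0.110 -0.217 0.970
outer loop
vertex -1.635 -0.994 4.24
vertex -2.7 -0.974 4.365
vertex -2.207 -1.89 4.104
endloop
endfacet
facet normal -0.886 0.069 0.459
outer loop
vertex -2.7 -0.974 4.365
vertex -3.131 -0.564 3.473
vertex -3.132 -1.625 3.63
endloop
endfacet
facet normal -0.641 0.498 -0.584
outer loop
vertex -3.131 -0.564 3.473
vertex -2.333 -0.33 2.796
vertex -2.905 -1.226 2.66
endloop
endfacet
facet normal 0.505 0.477 -0.719
outer loop
vertex -2.333 -0.33 2.796
vertex -1.408 -0.595 3.27
vertex -1.84 -1.246 2.535
endloop
endfacet
facet normal 0.354 -0.931 0.095
outer loop
vertex -2.334 -2.046 3.05
vertex -1.409 -1.656 3.427
vertex -2.207 -1.89 4.104
endloop
endfacet
facet normal -0.354 -0.918 0.179
outer loop
vertex -2.334 -2.046 3.05
vertex -2.207 -1.89 4.104
vertex -3.132 -1.625 3.63
endloop
endfacet
facet normal -0.642 -0.645 -0.415
outer loop
vertex -2.334 -2.046 3.05
vertex -3.132 -1.625 3.63
vertex -2.905 -1.226 2.66
endloop
endfacet
facet normal -0.111 -0.489 -0.865
outer loop
vertex -2.334 -2.046 3.05
vertex -2.905 -1.226 2.66
vertex -1.84 -1.246 2.535
endloop
endfacet
facet normal 0.505 -0.666 -0.550
outer loop
vertex -2.334 -2.046 3.05
vertex -1.84 -1.246 2.535
vertex -1.409 -1.656 3.427
endloop
endfacet
facet normal 0.641 -0.498 0.584
outer loop
vertex -2.207 -1.89 4.104
vertex -1.409 -1.656 3.427
vertex -1.635 -0.994 4.24
endloop
endfacet
facet normal -0.505 -0.477 0.719
outer loop
vertex -3.132 -1.625 3.63
vertex -2.207 -1.89 4.104
vertex -2.7 -0.974 4.365
endloop
endfacet
facet normal -0.970 -0.035 -0.241
outer loop
vertex -2.905 -1.226 2.66
vertex -3.132 -1.625 3.63
vertex -3.131 -0.564 3.473
endloop
endfacet
facet normal -0.110 0.217 -0.970
outer loop
vertex -1.84 -1.246 2.535
vertex -2.905 -1.226 2.66
vertex -2.333 -0.33 2.796
endloop
endfacet
facet normal 0.886 -0.069 -0.459
outer loop
vertex -1.409 -1.656 3.427
vertex -1.84 -1.246 2.535
vertex -1.408 -0.595 3.27
endloop
endfacet
facet normal -0.326 0.798 -0.506
outer loop
vertex 1.231 2.5 0.438
vertex 1.018 2.787 1.028
vertex 1.633 2.843 0.72
endloop
endfacet
facet normal 0.738 -0.453 -0.501
outer loop
vertex 1.231 2.5 0.438
vertex 1.633 2.843 0.72
vertex 1.562 1.453 1.872
endloop
endfacet
facet normal -0.326 0.799 -0.505
outer loop
vertex 1.633 2.843 0.72
vertex 1.018 2.787 1.028
vertex 1.572 3.143 1.234
endloop
endfacet
facet normal 0.995 0.032 0.100
outer loop
vertex 1.633 2.843 0.72
vertex 1.572 3.143 1.234
vertex 1.562 1.453 1.872
endloop
endfacet
facet normal -0.325 0.799 -0.506
outer loop
vertex 1.572 3.143 1.234
vertex 1.018 2.787 1.028
vertex 1.094 3.176 1.593
endloop
endfacet
facet normal 0.588 0.283 0.758
outer loop
vertex 1.572 3.143 1.234
vertex 1.094 3.176 1.593
vertex 1.562 1.453 1.872
endloop
endfacet
facet normal -0.326 0.799 -0.506
outer loop
vertex 1.094 3.176 1.593
vertex 1.018 2.787 1.028
vertex 0.559 2.916 1.527
endloop
endfacet
facet normal -0.175 0.111 0.978
outer loop
vertex 1.094 3.176 1.593
vertex 0.559 2.916 1.527
vertex 1.562 1.453 1.872
endloop
endfacet
facet normal -0.326 0.799 -0.506
outer loop
vertex 0.559 2.916 1.527
vertex 1.018 2.787 1.028
vertex 0.37 2.559 1.085
endloop
endfacet
facet normal -0.722 -0.354 0.595
outer loop
vertex 0.559 2.916 1.527
vertex 0.37 2.559 1.085
vertex 1.562 1.453 1.872
endloop
endfacet
facet normal -0.326 0.799 -0.505
outer loop
vertex 0.37 2.559 1.085
vertex 1.018 2.787 1.028
vertex 0.668 2.374 0.6
endloop
endfacet
facet normal -0.639 -0.762 -0.102
outer loop
vertex 0.37 2.559 1.085
vertex 0.668 2.374 0.6
vertex 1.562 1.453 1.872
endloop
endfacet
facet normal -0.324 0.799 -0.506
outer loop
vertex 0.668 2.374 0.6
vertex 1.018 2.787 1.028
vertex 1.231 2.5 0.438
endloop
endfacet
facet normal 0.010 -0.806 -0.591
outer loop
vertex 0.668 2.374 0.6
vertex 1.231 2.5 0.438
vertex 1.562 1.453 1.872
endloop
endfacet

endsolid


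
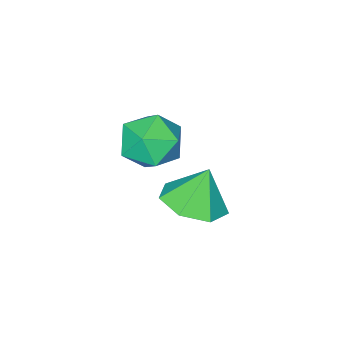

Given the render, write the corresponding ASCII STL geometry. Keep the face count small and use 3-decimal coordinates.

solid 
facet normal 0.337 -0.102 -0.936
outer loop
vertex 3.659 1.496 -1.576
vertex 2.721 1.101 -1.871
vertex 3.04 2.112 -1.866
endloop
endfacet
facet normal 0.347 0.662 0.665
outer loop
vertex 3.659 1.496 -1.576
vertex 3.04 2.112 -1.866
vertex 2.259 1.239 -0.589
endloop
endfacet
facet normal 0.336 -0.101 -0.936
outer loop
vertex 3.04 2.112 -1.866
vertex 2.721 1.101 -1.871
vertex 2.18 1.966 -2.159
endloop
endfacet
facet normal -0.288 0.863 0.414
outer loop
vertex 3.04 2.112 -1.866
vertex 2.18 1.966 -2.159
vertex 2.259 1.239 -0.589
endloop
endfacet
facet normal 0.337 -0.101 -0.936
outer loop
vertex 2.18 1.966 -2.159
vertex 2.721 1.101 -1.871
vertex 1.728 1.169 -2.236
endloop
endfacet
facet normal -0.851 0.458 0.255
outer loop
vertex 2.18 1.966 -2.159
vertex 1.728 1.169 -2.236
vertex 2.259 1.239 -0.589
endloop
endfacet
facet normal 0.337 -0.101 -0.936
outer loop
vertex 1.728 1.169 -2.236
vertex 2.721 1.101 -1.871
vertex 2.023 0.32 -2.038
endloop
endfacet
facet normal -0.919 -0.248 0.307
outer loop
vertex 1.728 1.169 -2.236
vertex 2.023 0.32 -2.038
vertex 2.259 1.239 -0.589
endloop
endfacet
facet normal 0.337 -0.101 -0.936
outer loop
vertex 2.023 0.32 -2.038
vertex 2.721 1.101 -1.871
vertex 2.844 0.06 -1.714
endloop
endfacet
facet normal -0.439 -0.725 0.531
outer loop
vertex 2.023 0.32 -2.038
vertex 2.844 0.06 -1.714
vertex 2.259 1.239 -0.589
endloop
endfacet
facet normal 0.337 -0.101 -0.936
outer loop
vertex 2.844 0.06 -1.714
vertex 2.721 1.101 -1.871
vertex 3.572 0.583 -1.509
endloop
endfacet
facet normal 0.226 -0.612 0.758
outer loop
vertex 2.844 0.06 -1.714
vertex 3.572 0.583 -1.509
vertex 2.259 1.239 -0.589
endloop
endfacet
facet normal 0.337 -0.101 -0.936
outer loop
vertex 3.572 0.583 -1.509
vertex 2.721 1.101 -1.871
vertex 3.659 1.496 -1.576
endloop
endfacet
facet normal 0.576 0.005 0.818
outer loop
vertex 3.572 0.583 -1.509
vertex 3.659 1.496 -1.576
vertex 2.259 1.239 -0.589
endloop
endfacet
facet normal -0.640 0.402 0.655
outer loop
vertex 3.046 0.914 1.611
vertex 3.674 0.683 2.367
vertex 3.754 1.573 1.899
endloop
endfacet
facet normal -0.686 0.728 0.021
outer loop
vertex 3.046 0.914 1.611
vertex 3.754 1.573 1.899
vertex 3.569 1.427 0.917
endloop
endfacet
facet normal -0.852 0.235 -0.468
outer loop
vertex 3.046 0.914 1.611
vertex 3.569 1.427 0.917
vertex 3.375 0.447 0.779
endloop
endfacet
facet normal -0.909 -0.394 -0.138
outer loop
vertex 3.046 0.914 1.611
vertex 3.375 0.447 0.779
vertex 3.439 -0.014 1.675
endloop
endfacet
facet normal -0.778 -0.291 0.557
outer loop
vertex 3.046 0.914 1.611
vertex 3.439 -0.014 1.675
vertex 3.674 0.683 2.367
endloop
endfacet
facet normal -0.042 0.989 -0.139
outer loop
vertex 3.569 1.427 0.917
vertex 3.754 1.573 1.899
vertex 4.521 1.514 1.245
endloop
endfacet
facet normal 0.032 0.463 0.886
outer loop
vertex 3.754 1.573 1.899
vertex 3.674 0.683 2.367
vertex 4.585 1.053 2.141
endloop
endfacet
facet normal -0.191 -0.659 0.728
outer loop
vertex 3.674 0.683 2.367
vertex 3.439 -0.014 1.675
vertex 4.391 0.073 2.003
endloop
endfacet
facet normal -0.401 -0.826 -0.396
outer loop
vertex 3.439 -0.014 1.675
vertex 3.375 0.447 0.779
vertex 4.206 -0.073 1.021
endloop
endfacet
facet normal -0.309 0.192 -0.931
outer loop
vertex 3.375 0.447 0.779
vertex 3.569 1.427 0.917
vertex 4.286 0.817 0.553
endloop
endfacet
facet normal 0.909 0.394 0.138
outer loop
vertex 4.914 0.586 1.309
vertex 4.521 1.514 1.245
vertex 4.585 1.053 2.141
endloop
endfacet
facet normal 0.852 -0.235 0.468
outer loop
vertex 4.914 0.586 1.309
vertex 4.585 1.053 2.141
vertex 4.391 0.073 2.003
endloop
endfacet
facet normal 0.686 -0.728 -0.021
outer loop
vertex 4.914 0.586 1.309
vertex 4.391 0.073 2.003
vertex 4.206 -0.073 1.021
endloop
endfacet
facet normal 0.640 -0.402 -0.655
outer loop
vertex 4.914 0.586 1.309
vertex 4.206 -0.073 1.021
vertex 4.286 0.817 0.553
endloop
endfacet
facet normal 0.778 0.291 -0.557
outer loop
vertex 4.914 0.586 1.309
vertex 4.286 0.817 0.553
vertex 4.521 1.514 1.245
endloop
endfacet
facet normal 0.401 0.826 0.396
outer loop
vertex 4.585 1.053 2.141
vertex 4.521 1.514 1.245
vertex 3.754 1.573 1.899
endloop
endfacet
facet normal 0.309 -0.192 0.931
outer loop
vertex 4.391 0.073 2.003
vertex 4.585 1.053 2.141
vertex 3.674 0.683 2.367
endloop
endfacet
facet normal 0.042 -0.989 0.139
outer loop
vertex 4.206 -0.073 1.021
vertex 4.391 0.073 2.003
vertex 3.439 -0.014 1.675
endloop
endfacet
facet normal -0.032 -0.463 -0.886
outer loop
vertex 4.286 0.817 0.553
vertex 4.206 -0.073 1.021
vertex 3.375 0.447 0.779
endloop
endfacet
facet normal 0.191 0.659 -0.728
outer loop
vertex 4.521 1.514 1.245
vertex 4.286 0.817 0.553
vertex 3.569 1.427 0.917
endloop
endfacet

endsolid


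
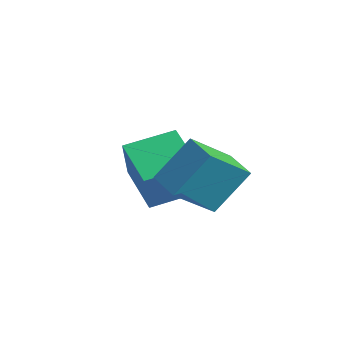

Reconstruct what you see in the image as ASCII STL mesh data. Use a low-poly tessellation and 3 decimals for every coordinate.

solid 
facet normal -0.969 0.245 0.019
outer loop
vertex 2.156 1.131 -0.2
vertex 2.488 2.34 1.133
vertex 2.488 2.55 -1.57
endloop
endfacet
facet normal -0.182 -0.661 -0.728
outer loop
vertex 3.632 2.26 -1.593
vertex 2.156 1.131 -0.2
vertex 2.488 2.55 -1.57
endloop
endfacet
facet normal -0.969 0.245 0.019
outer loop
vertex 2.488 2.55 -1.57
vertex 2.488 2.34 1.133
vertex 2.82 3.759 -0.237
endloop
endfacet
facet normal 0.166 0.709 -0.685
outer loop
vertex 2.82 3.759 -0.237
vertex 3.632 2.26 -1.593
vertex 2.488 2.55 -1.57
endloop
endfacet
facet normal -0.166 -0.709 0.685
outer loop
vertex 2.156 1.131 -0.2
vertex 3.632 2.05 1.11
vertex 2.488 2.34 1.133
endloop
endfacet
facet normal -0.182 -0.661 -0.728
outer loop
vertex 3.3 0.841 -0.223
vertex 2.156 1.131 -0.2
vertex 3.632 2.26 -1.593
endloop
endfacet
facet normal -0.166 -0.709 0.685
outer loop
vertex 3.3 0.841 -0.223
vertex 3.632 2.05 1.11
vertex 2.156 1.131 -0.2
endloop
endfacet
facet normal 0.182 0.661 0.728
outer loop
vertex 2.488 2.34 1.133
vertex 3.632 2.05 1.11
vertex 2.82 3.759 -0.237
endloop
endfacet
facet normal 0.166 0.709 -0.685
outer loop
vertex 3.964 3.469 -0.26
vertex 3.632 2.26 -1.593
vertex 2.82 3.759 -0.237
endloop
endfacet
facet normal 0.182 0.661 0.728
outer loop
vertex 2.82 3.759 -0.237
vertex 3.632 2.05 1.11
vertex 3.964 3.469 -0.26
endloop
endfacet
facet normal 0.969 -0.245 -0.019
outer loop
vertex 3.964 3.469 -0.26
vertex 3.3 0.841 -0.223
vertex 3.632 2.26 -1.593
endloop
endfacet
facet normal 0.969 -0.245 -0.019
outer loop
vertex 3.632 2.05 1.11
vertex 3.3 0.841 -0.223
vertex 3.964 3.469 -0.26
endloop
endfacet
facet normal -0.912 0.376 0.162
outer loop
vertex -1.11 2.828 -1.386
vertex -0.369 4.496 -1.084
vertex -1.247 3.172 -2.953
endloop
endfacet
facet normal -0.400 -0.902 -0.163
outer loop
vertex 0.569 2.424 -3.276
vertex -1.11 2.828 -1.386
vertex -1.247 3.172 -2.953
endloop
endfacet
facet normal -0.912 0.376 0.162
outer loop
vertex -1.247 3.172 -2.953
vertex -0.369 4.496 -1.084
vertex -0.506 4.84 -2.651
endloop
endfacet
facet normal -0.085 0.214 -0.973
outer loop
vertex -0.506 4.84 -2.651
vertex 0.569 2.424 -3.276
vertex -1.247 3.172 -2.953
endloop
endfacet
facet normal 0.085 -0.214 0.973
outer loop
vertex -1.11 2.828 -1.386
vertex 1.447 3.748 -1.407
vertex -0.369 4.496 -1.084
endloop
endfacet
facet normal -0.400 -0.902 -0.163
outer loop
vertex 0.706 2.08 -1.709
vertex -1.11 2.828 -1.386
vertex 0.569 2.424 -3.276
endloop
endfacet
facet normal 0.085 -0.214 0.973
outer loop
vertex 0.706 2.08 -1.709
vertex 1.447 3.748 -1.407
vertex -1.11 2.828 -1.386
endloop
endfacet
facet normal 0.400 0.902 0.163
outer loop
vertex -0.369 4.496 -1.084
vertex 1.447 3.748 -1.407
vertex -0.506 4.84 -2.651
endloop
endfacet
facet normal -0.085 0.214 -0.973
outer loop
vertex 1.31 4.092 -2.974
vertex 0.569 2.424 -3.276
vertex -0.506 4.84 -2.651
endloop
endfacet
facet normal 0.400 0.902 0.163
outer loop
vertex -0.506 4.84 -2.651
vertex 1.447 3.748 -1.407
vertex 1.31 4.092 -2.974
endloop
endfacet
facet normal 0.912 -0.376 -0.162
outer loop
vertex 1.31 4.092 -2.974
vertex 0.706 2.08 -1.709
vertex 0.569 2.424 -3.276
endloop
endfacet
facet normal 0.912 -0.376 -0.162
outer loop
vertex 1.447 3.748 -1.407
vertex 0.706 2.08 -1.709
vertex 1.31 4.092 -2.974
endloop
endfacet

endsolid


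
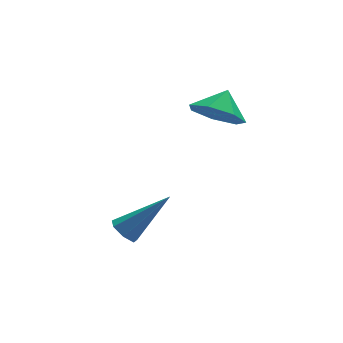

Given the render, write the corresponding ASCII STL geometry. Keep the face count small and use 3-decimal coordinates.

solid 
facet normal -0.511 -0.533 -0.675
outer loop
vertex -0.481 -2.268 1.447
vertex -1.228 -2.441 2.149
vertex -1.146 -1.659 1.469
endloop
endfacet
facet normal 0.667 0.733 -0.137
outer loop
vertex -0.481 -2.268 1.447
vertex -1.146 -1.659 1.469
vertex -0.652 -1.839 2.911
endloop
endfacet
facet normal -0.510 -0.533 -0.675
outer loop
vertex -1.146 -1.659 1.469
vertex -1.228 -2.441 2.149
vertex -1.874 -1.639 2.003
endloop
endfacet
facet normal 0.094 0.991 0.091
outer loop
vertex -1.146 -1.659 1.469
vertex -1.874 -1.639 2.003
vertex -0.652 -1.839 2.911
endloop
endfacet
facet normal -0.510 -0.534 -0.675
outer loop
vertex -1.874 -1.639 2.003
vertex -1.228 -2.441 2.149
vertex -2.115 -2.223 2.647
endloop
endfacet
facet normal -0.303 0.760 0.575
outer loop
vertex -1.874 -1.639 2.003
vertex -2.115 -2.223 2.647
vertex -0.652 -1.839 2.911
endloop
endfacet
facet normal -0.510 -0.533 -0.675
outer loop
vertex -2.115 -2.223 2.647
vertex -1.228 -2.441 2.149
vertex -1.688 -2.972 2.916
endloop
endfacet
facet normal -0.227 0.212 0.951
outer loop
vertex -2.115 -2.223 2.647
vertex -1.688 -2.972 2.916
vertex -0.652 -1.839 2.911
endloop
endfacet
facet normal -0.510 -0.533 -0.675
outer loop
vertex -1.688 -2.972 2.916
vertex -1.228 -2.441 2.149
vertex -0.915 -3.321 2.607
endloop
endfacet
facet normal 0.266 -0.239 0.934
outer loop
vertex -1.688 -2.972 2.916
vertex -0.915 -3.321 2.607
vertex -0.652 -1.839 2.911
endloop
endfacet
facet normal -0.511 -0.533 -0.675
outer loop
vertex -0.915 -3.321 2.607
vertex -1.228 -2.441 2.149
vertex -0.378 -3.008 1.953
endloop
endfacet
facet normal 0.804 -0.253 0.539
outer loop
vertex -0.915 -3.321 2.607
vertex -0.378 -3.008 1.953
vertex -0.652 -1.839 2.911
endloop
endfacet
facet normal -0.511 -0.533 -0.675
outer loop
vertex -0.378 -3.008 1.953
vertex -1.228 -2.441 2.149
vertex -0.481 -2.268 1.447
endloop
endfacet
facet normal 0.982 0.179 0.062
outer loop
vertex -0.378 -3.008 1.953
vertex -0.481 -2.268 1.447
vertex -0.652 -1.839 2.911
endloop
endfacet
facet normal -0.723 0.036 -0.690
outer loop
vertex -4.338 -3.716 -2.648
vertex -4.743 -3.611 -2.218
vertex -4.422 -3.215 -2.534
endloop
endfacet
facet normal 0.829 0.253 -0.500
outer loop
vertex -4.338 -3.716 -2.648
vertex -4.422 -3.215 -2.534
vertex -3.197 -3.689 -0.742
endloop
endfacet
facet normal -0.723 0.035 -0.690
outer loop
vertex -4.422 -3.215 -2.534
vertex -4.743 -3.611 -2.218
vertex -4.748 -3.012 -2.182
endloop
endfacet
facet normal 0.462 0.883 -0.082
outer loop
vertex -4.422 -3.215 -2.534
vertex -4.748 -3.012 -2.182
vertex -3.197 -3.689 -0.742
endloop
endfacet
facet normal -0.723 0.035 -0.690
outer loop
vertex -4.748 -3.012 -2.182
vertex -4.743 -3.611 -2.218
vertex -5.07 -3.26 -1.857
endloop
endfacet
facet normal -0.119 0.843 0.525
outer loop
vertex -4.748 -3.012 -2.182
vertex -5.07 -3.26 -1.857
vertex -3.197 -3.689 -0.742
endloop
endfacet
facet normal -0.722 0.037 -0.690
outer loop
vertex -5.07 -3.26 -1.857
vertex -4.743 -3.611 -2.218
vertex -5.147 -3.773 -1.804
endloop
endfacet
facet normal -0.477 0.161 0.864
outer loop
vertex -5.07 -3.26 -1.857
vertex -5.147 -3.773 -1.804
vertex -3.197 -3.689 -0.742
endloop
endfacet
facet normal -0.722 0.036 -0.691
outer loop
vertex -5.147 -3.773 -1.804
vertex -4.743 -3.611 -2.218
vertex -4.919 -4.163 -2.063
endloop
endfacet
facet normal -0.342 -0.650 0.679
outer loop
vertex -5.147 -3.773 -1.804
vertex -4.919 -4.163 -2.063
vertex -3.197 -3.689 -0.742
endloop
endfacet
facet normal -0.724 0.037 -0.689
outer loop
vertex -4.919 -4.163 -2.063
vertex -4.743 -3.611 -2.218
vertex -4.56 -4.138 -2.439
endloop
endfacet
facet normal 0.184 -0.977 0.111
outer loop
vertex -4.919 -4.163 -2.063
vertex -4.56 -4.138 -2.439
vertex -3.197 -3.689 -0.742
endloop
endfacet
facet normal -0.723 0.038 -0.690
outer loop
vertex -4.56 -4.138 -2.439
vertex -4.743 -3.611 -2.218
vertex -4.338 -3.716 -2.648
endloop
endfacet
facet normal 0.705 -0.576 -0.414
outer loop
vertex -4.56 -4.138 -2.439
vertex -4.338 -3.716 -2.648
vertex -3.197 -3.689 -0.742
endloop
endfacet

endsolid


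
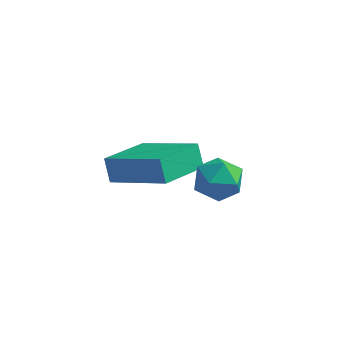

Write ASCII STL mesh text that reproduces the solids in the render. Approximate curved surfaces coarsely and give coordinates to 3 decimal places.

solid 
facet normal 0.187 0.977 0.104
outer loop
vertex -0.179 -0.119 0.756
vertex -0.439 -0.141 1.433
vertex 0.266 -0.263 1.311
endloop
endfacet
facet normal 0.651 0.675 -0.347
outer loop
vertex -0.179 -0.119 0.756
vertex 0.266 -0.263 1.311
vertex 0.325 -0.638 0.693
endloop
endfacet
facet normal 0.282 0.381 -0.881
outer loop
vertex -0.179 -0.119 0.756
vertex 0.325 -0.638 0.693
vertex -0.343 -0.747 0.432
endloop
endfacet
facet normal -0.412 0.500 -0.762
outer loop
vertex -0.179 -0.119 0.756
vertex -0.343 -0.747 0.432
vertex -0.815 -0.44 0.889
endloop
endfacet
facet normal -0.471 0.869 -0.152
outer loop
vertex -0.179 -0.119 0.756
vertex -0.815 -0.44 0.889
vertex -0.439 -0.141 1.433
endloop
endfacet
facet normal 0.989 0.150 0.003
outer loop
vertex 0.325 -0.638 0.693
vertex 0.266 -0.263 1.311
vertex 0.375 -0.98 1.331
endloop
endfacet
facet normal 0.237 0.640 0.731
outer loop
vertex 0.266 -0.263 1.311
vertex -0.439 -0.141 1.433
vertex -0.097 -0.673 1.788
endloop
endfacet
facet normal -0.827 0.467 0.315
outer loop
vertex -0.439 -0.141 1.433
vertex -0.815 -0.44 0.889
vertex -0.765 -0.782 1.527
endloop
endfacet
facet normal -0.732 -0.130 -0.669
outer loop
vertex -0.815 -0.44 0.889
vertex -0.343 -0.747 0.432
vertex -0.706 -1.157 0.909
endloop
endfacet
facet normal 0.390 -0.325 -0.862
outer loop
vertex -0.343 -0.747 0.432
vertex 0.325 -0.638 0.693
vertex -0.001 -1.279 0.787
endloop
endfacet
facet normal 0.412 -0.500 0.762
outer loop
vertex -0.261 -1.301 1.464
vertex 0.375 -0.98 1.331
vertex -0.097 -0.673 1.788
endloop
endfacet
facet normal -0.282 -0.381 0.881
outer loop
vertex -0.261 -1.301 1.464
vertex -0.097 -0.673 1.788
vertex -0.765 -0.782 1.527
endloop
endfacet
facet normal -0.651 -0.675 0.347
outer loop
vertex -0.261 -1.301 1.464
vertex -0.765 -0.782 1.527
vertex -0.706 -1.157 0.909
endloop
endfacet
facet normal -0.187 -0.977 -0.104
outer loop
vertex -0.261 -1.301 1.464
vertex -0.706 -1.157 0.909
vertex -0.001 -1.279 0.787
endloop
endfacet
facet normal 0.471 -0.869 0.152
outer loop
vertex -0.261 -1.301 1.464
vertex -0.001 -1.279 0.787
vertex 0.375 -0.98 1.331
endloop
endfacet
facet normal 0.732 0.130 0.669
outer loop
vertex -0.097 -0.673 1.788
vertex 0.375 -0.98 1.331
vertex 0.266 -0.263 1.311
endloop
endfacet
facet normal -0.390 0.325 0.862
outer loop
vertex -0.765 -0.782 1.527
vertex -0.097 -0.673 1.788
vertex -0.439 -0.141 1.433
endloop
endfacet
facet normal -0.989 -0.150 -0.003
outer loop
vertex -0.706 -1.157 0.909
vertex -0.765 -0.782 1.527
vertex -0.815 -0.44 0.889
endloop
endfacet
facet normal -0.237 -0.640 -0.731
outer loop
vertex -0.001 -1.279 0.787
vertex -0.706 -1.157 0.909
vertex -0.343 -0.747 0.432
endloop
endfacet
facet normal 0.827 -0.467 -0.315
outer loop
vertex 0.375 -0.98 1.331
vertex -0.001 -1.279 0.787
vertex 0.325 -0.638 0.693
endloop
endfacet
facet normal -0.879 0.188 -0.438
outer loop
vertex -4.059 0.857 -0.66
vertex -3.538 2.334 -1.074
vertex -3.778 0.565 -1.35
endloop
endfacet
facet normal -0.322 -0.912 0.255
outer loop
vertex -2.002 0.186 -0.466
vertex -4.059 0.857 -0.66
vertex -3.778 0.565 -1.35
endloop
endfacet
facet normal -0.879 0.188 -0.438
outer loop
vertex -3.778 0.565 -1.35
vertex -3.538 2.334 -1.074
vertex -3.257 2.042 -1.764
endloop
endfacet
facet normal 0.351 -0.365 -0.862
outer loop
vertex -3.257 2.042 -1.764
vertex -2.002 0.186 -0.466
vertex -3.778 0.565 -1.35
endloop
endfacet
facet normal -0.351 0.365 0.862
outer loop
vertex -4.059 0.857 -0.66
vertex -1.762 1.955 -0.19
vertex -3.538 2.334 -1.074
endloop
endfacet
facet normal -0.322 -0.912 0.255
outer loop
vertex -2.283 0.478 0.224
vertex -4.059 0.857 -0.66
vertex -2.002 0.186 -0.466
endloop
endfacet
facet normal -0.351 0.365 0.862
outer loop
vertex -2.283 0.478 0.224
vertex -1.762 1.955 -0.19
vertex -4.059 0.857 -0.66
endloop
endfacet
facet normal 0.322 0.912 -0.255
outer loop
vertex -3.538 2.334 -1.074
vertex -1.762 1.955 -0.19
vertex -3.257 2.042 -1.764
endloop
endfacet
facet normal 0.351 -0.365 -0.862
outer loop
vertex -1.481 1.663 -0.88
vertex -2.002 0.186 -0.466
vertex -3.257 2.042 -1.764
endloop
endfacet
facet normal 0.322 0.912 -0.255
outer loop
vertex -3.257 2.042 -1.764
vertex -1.762 1.955 -0.19
vertex -1.481 1.663 -0.88
endloop
endfacet
facet normal 0.879 -0.188 0.438
outer loop
vertex -1.481 1.663 -0.88
vertex -2.283 0.478 0.224
vertex -2.002 0.186 -0.466
endloop
endfacet
facet normal 0.879 -0.188 0.438
outer loop
vertex -1.762 1.955 -0.19
vertex -2.283 0.478 0.224
vertex -1.481 1.663 -0.88
endloop
endfacet

endsolid
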